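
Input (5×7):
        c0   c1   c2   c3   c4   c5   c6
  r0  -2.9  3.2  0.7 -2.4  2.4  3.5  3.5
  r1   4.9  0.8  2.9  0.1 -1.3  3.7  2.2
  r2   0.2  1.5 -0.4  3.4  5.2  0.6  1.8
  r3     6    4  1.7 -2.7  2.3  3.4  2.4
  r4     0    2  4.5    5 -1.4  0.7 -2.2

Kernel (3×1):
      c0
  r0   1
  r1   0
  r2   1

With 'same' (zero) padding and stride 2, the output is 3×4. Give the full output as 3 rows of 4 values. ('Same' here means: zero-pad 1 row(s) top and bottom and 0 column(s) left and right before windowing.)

4.9 2.9 -1.3 2.2
10.9 4.6 1 4.6
6 1.7 2.3 2.4

Output[0,0]: The receptive field on the zero-padded input at this output position is [0 / -2.9 / 4.9]. Elementwise product with the kernel and sum: 0·1 + 4.9·1.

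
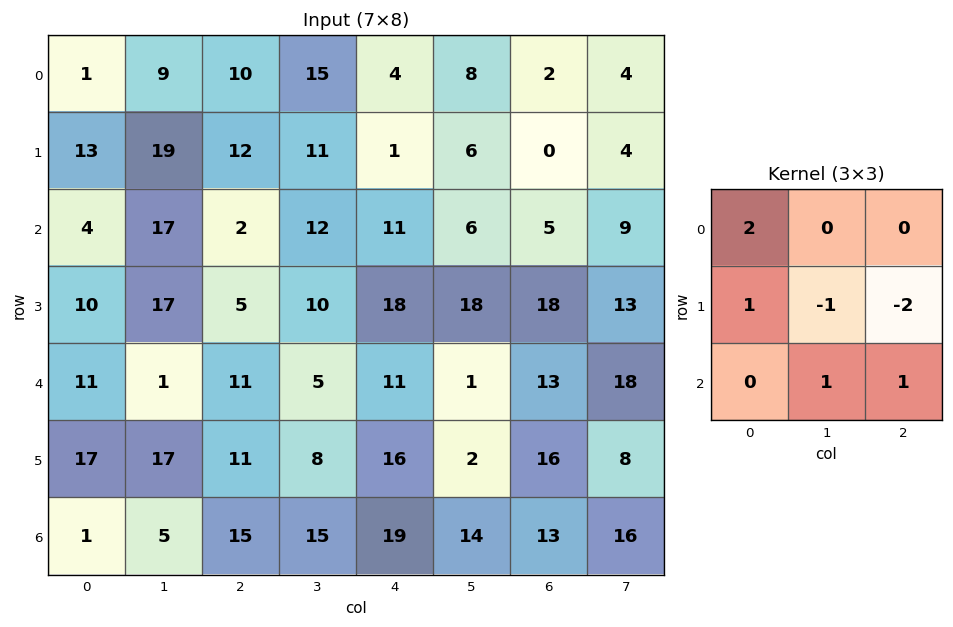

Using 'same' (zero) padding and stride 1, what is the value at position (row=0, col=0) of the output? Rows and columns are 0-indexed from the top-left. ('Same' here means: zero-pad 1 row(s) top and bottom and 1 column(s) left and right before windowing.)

The receptive field on the zero-padded input at this output position is [0 0 0 / 0 1 9 / 0 13 19]. Elementwise product with the kernel and sum: 0·2 + 0·1 + 1·-1 + 9·-2 + 13·1 + 19·1.

13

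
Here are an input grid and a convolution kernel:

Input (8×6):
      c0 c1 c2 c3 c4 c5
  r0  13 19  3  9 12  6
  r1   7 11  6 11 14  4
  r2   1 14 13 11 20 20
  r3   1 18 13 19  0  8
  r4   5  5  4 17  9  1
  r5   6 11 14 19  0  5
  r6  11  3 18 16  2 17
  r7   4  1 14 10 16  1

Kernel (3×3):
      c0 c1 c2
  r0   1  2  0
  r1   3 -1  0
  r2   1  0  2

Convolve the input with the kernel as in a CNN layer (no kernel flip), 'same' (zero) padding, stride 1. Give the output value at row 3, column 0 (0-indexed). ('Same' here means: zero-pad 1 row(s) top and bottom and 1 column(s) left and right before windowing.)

The receptive field on the zero-padded input at this output position is [0 1 14 / 0 1 18 / 0 5 5]. Elementwise product with the kernel and sum: 0·1 + 1·2 + 0·3 + 1·-1 + 0·1 + 5·2.

11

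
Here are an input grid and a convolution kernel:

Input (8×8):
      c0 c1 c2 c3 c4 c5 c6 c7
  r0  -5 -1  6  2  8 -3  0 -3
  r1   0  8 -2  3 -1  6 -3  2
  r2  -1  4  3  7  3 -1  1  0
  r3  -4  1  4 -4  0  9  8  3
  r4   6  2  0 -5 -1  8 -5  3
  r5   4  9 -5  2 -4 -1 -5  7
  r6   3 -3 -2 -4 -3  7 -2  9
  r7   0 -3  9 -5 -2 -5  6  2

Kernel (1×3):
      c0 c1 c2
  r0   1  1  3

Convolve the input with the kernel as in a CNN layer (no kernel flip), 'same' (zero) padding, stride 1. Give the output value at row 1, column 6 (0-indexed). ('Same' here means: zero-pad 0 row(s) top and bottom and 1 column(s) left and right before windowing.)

9

The receptive field on the zero-padded input at this output position is [6 -3 2]. Elementwise product with the kernel and sum: 6·1 + -3·1 + 2·3.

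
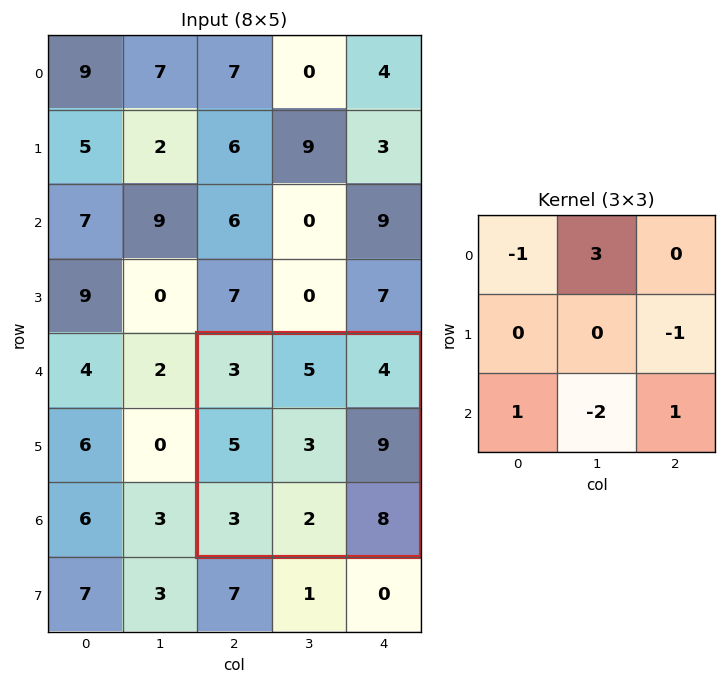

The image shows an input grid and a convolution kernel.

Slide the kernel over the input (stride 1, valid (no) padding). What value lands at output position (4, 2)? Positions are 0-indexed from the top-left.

10

The receptive field on the input at this output position is [3 5 4 / 5 3 9 / 3 2 8]. Elementwise product with the kernel and sum: 3·-1 + 5·3 + 9·-1 + 3·1 + 2·-2 + 8·1.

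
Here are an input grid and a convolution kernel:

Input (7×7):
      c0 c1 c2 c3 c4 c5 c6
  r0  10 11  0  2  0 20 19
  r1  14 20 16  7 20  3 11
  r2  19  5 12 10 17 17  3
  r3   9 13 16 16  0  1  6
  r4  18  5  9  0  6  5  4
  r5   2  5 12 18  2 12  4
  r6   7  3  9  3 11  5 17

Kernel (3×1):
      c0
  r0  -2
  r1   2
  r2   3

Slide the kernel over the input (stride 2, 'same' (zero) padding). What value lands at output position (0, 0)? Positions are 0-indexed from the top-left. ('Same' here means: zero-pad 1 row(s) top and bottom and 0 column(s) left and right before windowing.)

The receptive field on the zero-padded input at this output position is [0 / 10 / 14]. Elementwise product with the kernel and sum: 0·-2 + 10·2 + 14·3.

62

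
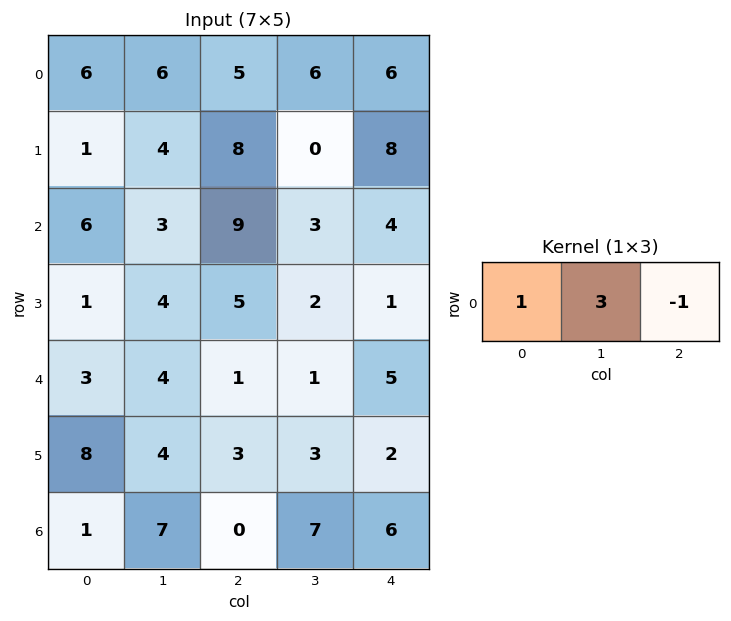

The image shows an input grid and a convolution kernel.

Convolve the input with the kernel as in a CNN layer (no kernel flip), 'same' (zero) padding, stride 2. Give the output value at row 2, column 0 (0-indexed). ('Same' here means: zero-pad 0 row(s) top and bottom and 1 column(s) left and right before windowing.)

The receptive field on the zero-padded input at this output position is [0 3 4]. Elementwise product with the kernel and sum: 0·1 + 3·3 + 4·-1.

5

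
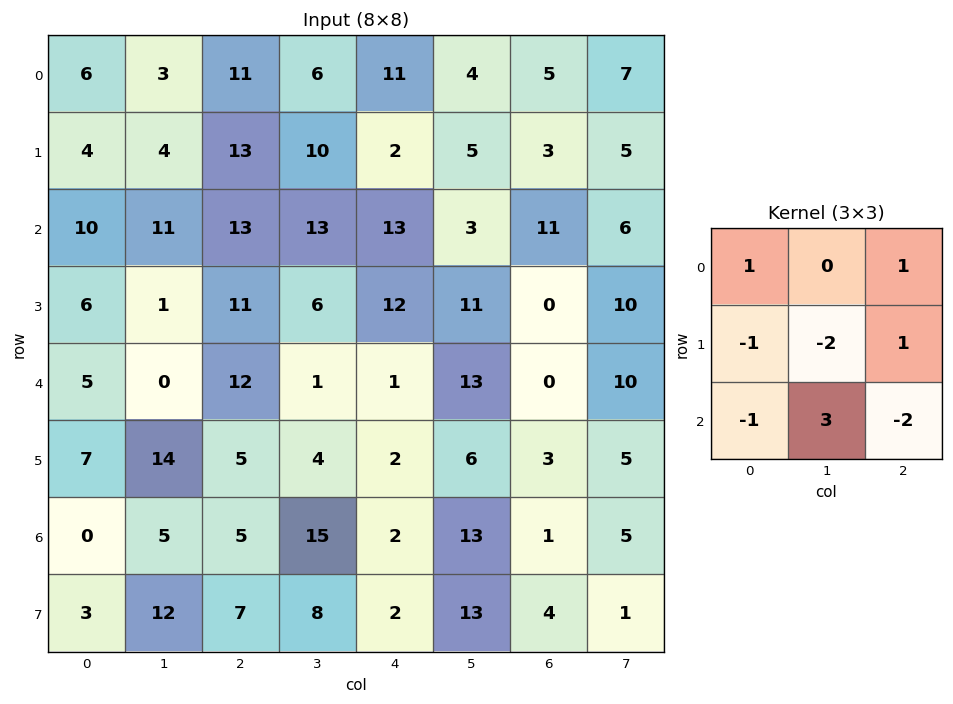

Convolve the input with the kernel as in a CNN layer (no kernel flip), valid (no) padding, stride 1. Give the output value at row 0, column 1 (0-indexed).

-9

The receptive field on the input at this output position is [3 11 6 / 4 13 10 / 11 13 13]. Elementwise product with the kernel and sum: 3·1 + 6·1 + 4·-1 + 13·-2 + 10·1 + 11·-1 + 13·3 + 13·-2.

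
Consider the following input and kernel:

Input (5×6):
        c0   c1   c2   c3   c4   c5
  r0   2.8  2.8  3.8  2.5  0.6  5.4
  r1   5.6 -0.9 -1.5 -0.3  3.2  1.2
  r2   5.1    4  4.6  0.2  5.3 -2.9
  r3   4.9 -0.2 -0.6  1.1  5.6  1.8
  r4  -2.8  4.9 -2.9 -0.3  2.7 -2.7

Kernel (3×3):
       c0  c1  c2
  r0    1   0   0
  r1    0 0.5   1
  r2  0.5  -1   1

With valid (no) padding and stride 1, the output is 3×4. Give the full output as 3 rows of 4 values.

4 -0.65 14.25 -2.8
14.25 3.2 8.1 -3.8
-4.8 9.85 12.3 -0.75

Output[0,0]: The receptive field on the input at this output position is [2.8 2.8 3.8 / 5.6 -0.9 -1.5 / 5.1 4 4.6]. Elementwise product with the kernel and sum: 2.8·1 + -0.9·0.5 + -1.5·1 + 5.1·0.5 + 4·-1 + 4.6·1.
Output[0,1]: The receptive field on the input at this output position is [2.8 3.8 2.5 / -0.9 -1.5 -0.3 / 4 4.6 0.2]. Elementwise product with the kernel and sum: 2.8·1 + -1.5·0.5 + -0.3·1 + 4·0.5 + 4.6·-1 + 0.2·1.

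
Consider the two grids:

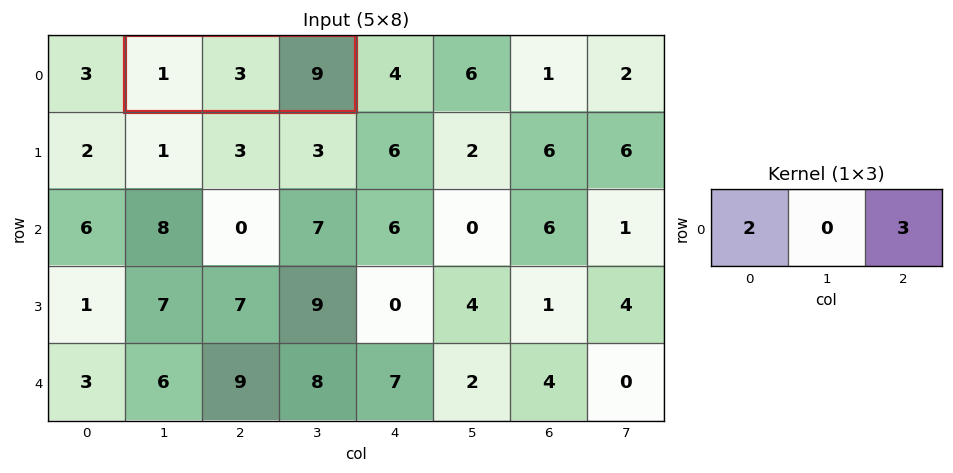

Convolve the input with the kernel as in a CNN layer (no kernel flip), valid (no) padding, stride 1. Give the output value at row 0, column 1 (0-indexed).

29

The receptive field on the input at this output position is [1 3 9]. Elementwise product with the kernel and sum: 1·2 + 9·3.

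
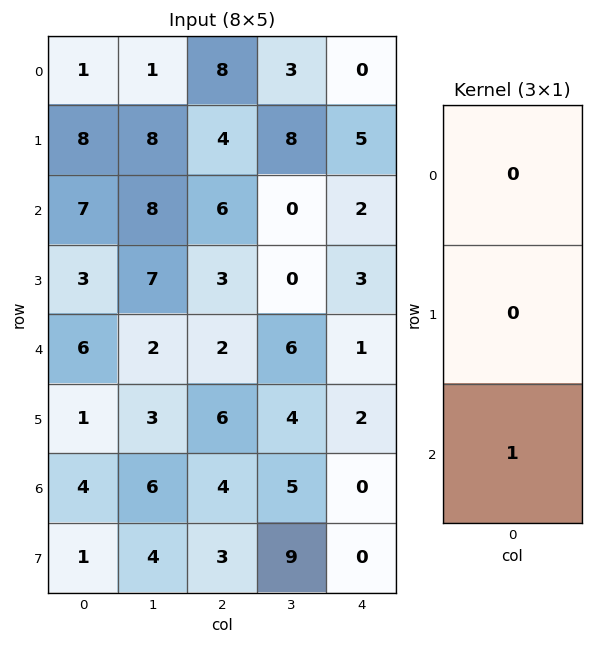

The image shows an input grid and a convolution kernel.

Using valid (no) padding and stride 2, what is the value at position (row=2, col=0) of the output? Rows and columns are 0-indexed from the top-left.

The receptive field on the input at this output position is [6 / 1 / 4]. Elementwise product with the kernel and sum: 4·1.

4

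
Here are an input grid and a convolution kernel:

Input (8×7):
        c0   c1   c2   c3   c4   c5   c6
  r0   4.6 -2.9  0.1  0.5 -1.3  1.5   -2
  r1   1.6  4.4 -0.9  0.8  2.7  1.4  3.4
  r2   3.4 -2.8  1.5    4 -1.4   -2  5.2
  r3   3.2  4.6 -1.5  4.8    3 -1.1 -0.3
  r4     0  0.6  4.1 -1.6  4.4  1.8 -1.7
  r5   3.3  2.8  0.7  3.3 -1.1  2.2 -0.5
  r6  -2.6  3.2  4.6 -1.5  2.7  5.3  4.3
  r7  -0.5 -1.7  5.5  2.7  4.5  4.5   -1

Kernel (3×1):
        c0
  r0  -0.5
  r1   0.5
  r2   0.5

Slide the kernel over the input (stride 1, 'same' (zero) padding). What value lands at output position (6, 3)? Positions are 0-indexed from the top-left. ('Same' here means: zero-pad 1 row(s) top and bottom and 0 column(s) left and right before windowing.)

-1.05

The receptive field on the zero-padded input at this output position is [3.3 / -1.5 / 2.7]. Elementwise product with the kernel and sum: 3.3·-0.5 + -1.5·0.5 + 2.7·0.5.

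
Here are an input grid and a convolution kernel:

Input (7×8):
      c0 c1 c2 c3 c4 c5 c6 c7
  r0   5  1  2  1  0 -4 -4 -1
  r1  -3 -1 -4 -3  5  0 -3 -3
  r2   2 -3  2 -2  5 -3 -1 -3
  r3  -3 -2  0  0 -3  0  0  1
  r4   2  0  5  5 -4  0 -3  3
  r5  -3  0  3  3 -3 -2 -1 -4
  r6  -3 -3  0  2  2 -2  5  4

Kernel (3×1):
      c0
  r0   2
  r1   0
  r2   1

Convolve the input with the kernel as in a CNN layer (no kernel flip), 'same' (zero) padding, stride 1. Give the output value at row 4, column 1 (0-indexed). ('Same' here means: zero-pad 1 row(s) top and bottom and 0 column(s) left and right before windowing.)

-4

The receptive field on the zero-padded input at this output position is [-2 / 0 / 0]. Elementwise product with the kernel and sum: -2·2 + 0·1.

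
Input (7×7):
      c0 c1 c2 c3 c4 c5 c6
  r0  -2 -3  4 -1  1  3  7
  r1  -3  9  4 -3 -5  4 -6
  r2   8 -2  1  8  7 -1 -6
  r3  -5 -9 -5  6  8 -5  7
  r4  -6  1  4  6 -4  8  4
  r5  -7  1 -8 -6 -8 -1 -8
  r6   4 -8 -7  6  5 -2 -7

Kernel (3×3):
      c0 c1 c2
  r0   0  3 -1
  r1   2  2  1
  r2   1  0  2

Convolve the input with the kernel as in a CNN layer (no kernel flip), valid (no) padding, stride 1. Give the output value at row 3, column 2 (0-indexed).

The receptive field on the input at this output position is [-5 6 8 / 4 6 -4 / -8 -6 -8]. Elementwise product with the kernel and sum: 6·3 + 8·-1 + 4·2 + 6·2 + -4·1 + -8·1 + -8·2.

2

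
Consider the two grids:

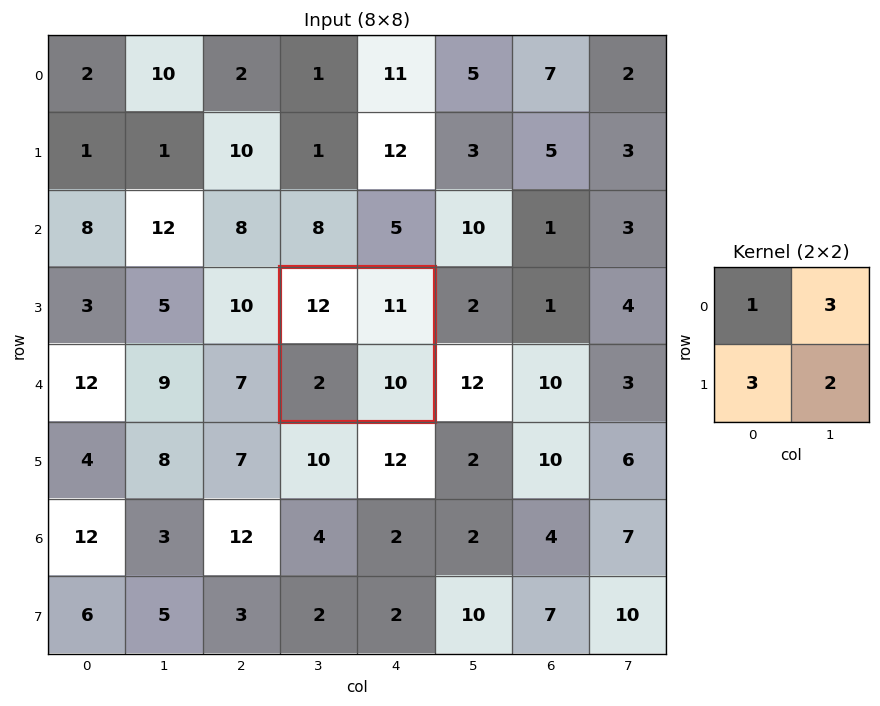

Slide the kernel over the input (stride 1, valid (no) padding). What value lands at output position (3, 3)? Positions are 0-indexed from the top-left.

71

The receptive field on the input at this output position is [12 11 / 2 10]. Elementwise product with the kernel and sum: 12·1 + 11·3 + 2·3 + 10·2.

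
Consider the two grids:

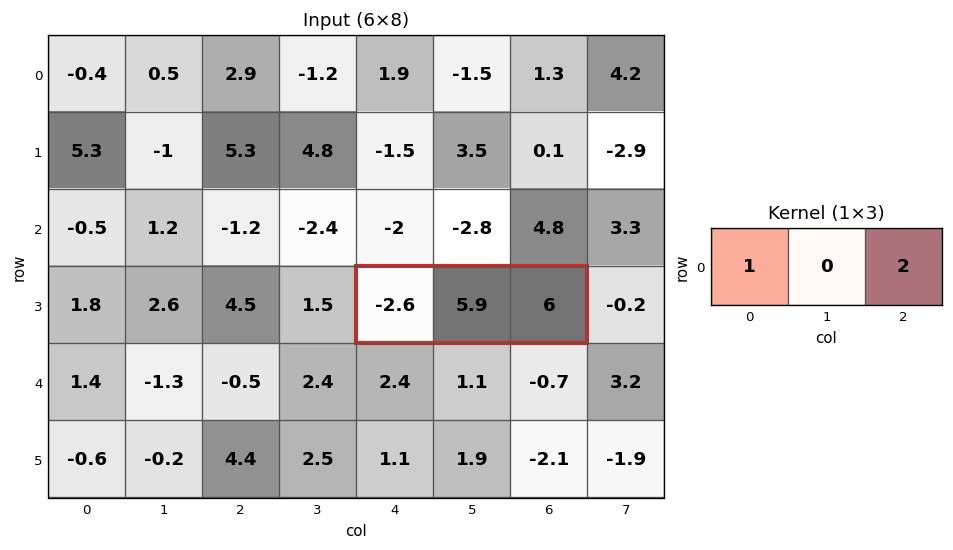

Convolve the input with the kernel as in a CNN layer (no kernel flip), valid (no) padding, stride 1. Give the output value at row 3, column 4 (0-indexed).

The receptive field on the input at this output position is [-2.6 5.9 6]. Elementwise product with the kernel and sum: -2.6·1 + 6·2.

9.4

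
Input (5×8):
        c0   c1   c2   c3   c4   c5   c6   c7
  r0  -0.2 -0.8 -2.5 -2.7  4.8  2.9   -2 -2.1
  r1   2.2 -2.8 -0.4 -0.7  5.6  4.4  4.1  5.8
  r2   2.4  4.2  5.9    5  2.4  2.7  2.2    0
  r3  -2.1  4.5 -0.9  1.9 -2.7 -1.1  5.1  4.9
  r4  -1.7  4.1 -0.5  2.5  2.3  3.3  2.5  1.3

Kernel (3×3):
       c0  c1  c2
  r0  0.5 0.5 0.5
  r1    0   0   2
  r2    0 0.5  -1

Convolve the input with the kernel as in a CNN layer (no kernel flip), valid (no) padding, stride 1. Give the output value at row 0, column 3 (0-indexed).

9.8

The receptive field on the input at this output position is [-2.7 4.8 2.9 / -0.7 5.6 4.4 / 5 2.4 2.7]. Elementwise product with the kernel and sum: -2.7·0.5 + 4.8·0.5 + 2.9·0.5 + 4.4·2 + 2.4·0.5 + 2.7·-1.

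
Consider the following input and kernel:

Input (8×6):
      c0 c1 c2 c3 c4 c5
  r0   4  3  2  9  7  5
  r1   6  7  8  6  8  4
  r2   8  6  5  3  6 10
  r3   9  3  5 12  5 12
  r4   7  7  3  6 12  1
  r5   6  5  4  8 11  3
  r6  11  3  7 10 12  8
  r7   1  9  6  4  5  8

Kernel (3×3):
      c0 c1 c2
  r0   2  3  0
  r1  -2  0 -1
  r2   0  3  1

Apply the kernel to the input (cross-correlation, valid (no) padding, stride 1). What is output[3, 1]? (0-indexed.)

21

The receptive field on the input at this output position is [3 5 12 / 7 3 6 / 5 4 8]. Elementwise product with the kernel and sum: 3·2 + 5·3 + 7·-2 + 6·-1 + 4·3 + 8·1.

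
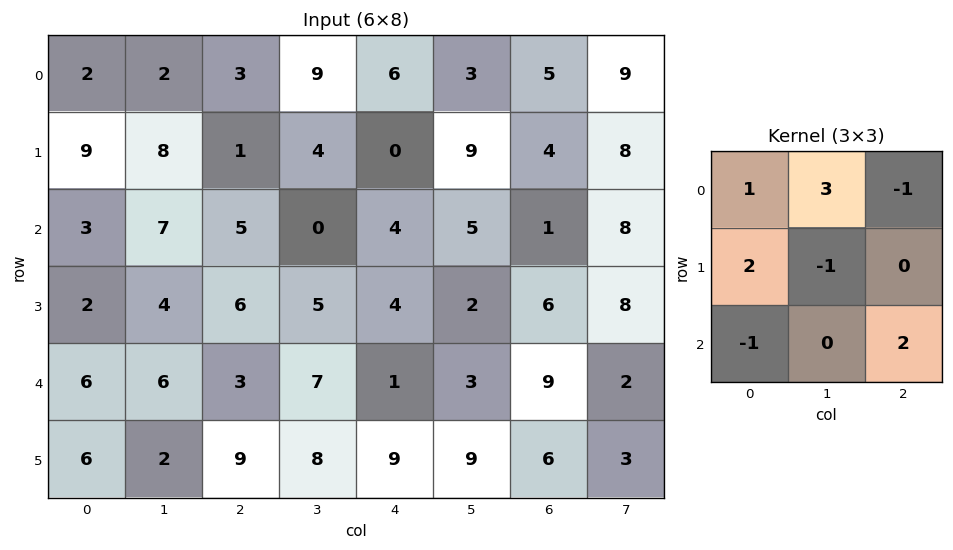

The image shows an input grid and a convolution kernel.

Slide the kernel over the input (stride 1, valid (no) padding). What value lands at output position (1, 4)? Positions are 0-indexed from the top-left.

34

The receptive field on the input at this output position is [0 9 4 / 4 5 1 / 4 2 6]. Elementwise product with the kernel and sum: 0·1 + 9·3 + 4·-1 + 4·2 + 5·-1 + 4·-1 + 6·2.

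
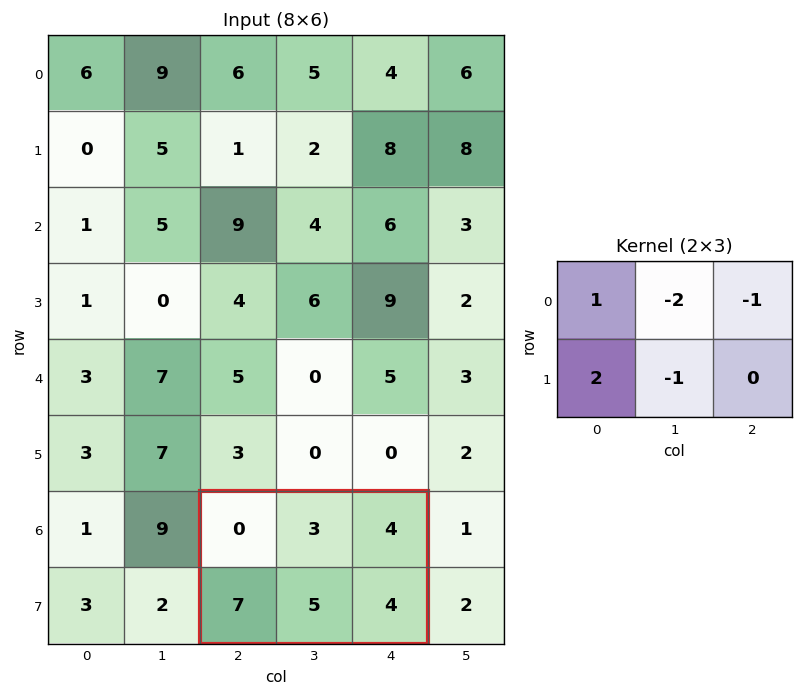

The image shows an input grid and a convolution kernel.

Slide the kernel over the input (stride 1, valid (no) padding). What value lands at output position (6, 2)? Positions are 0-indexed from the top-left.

The receptive field on the input at this output position is [0 3 4 / 7 5 4]. Elementwise product with the kernel and sum: 0·1 + 3·-2 + 4·-1 + 7·2 + 5·-1.

-1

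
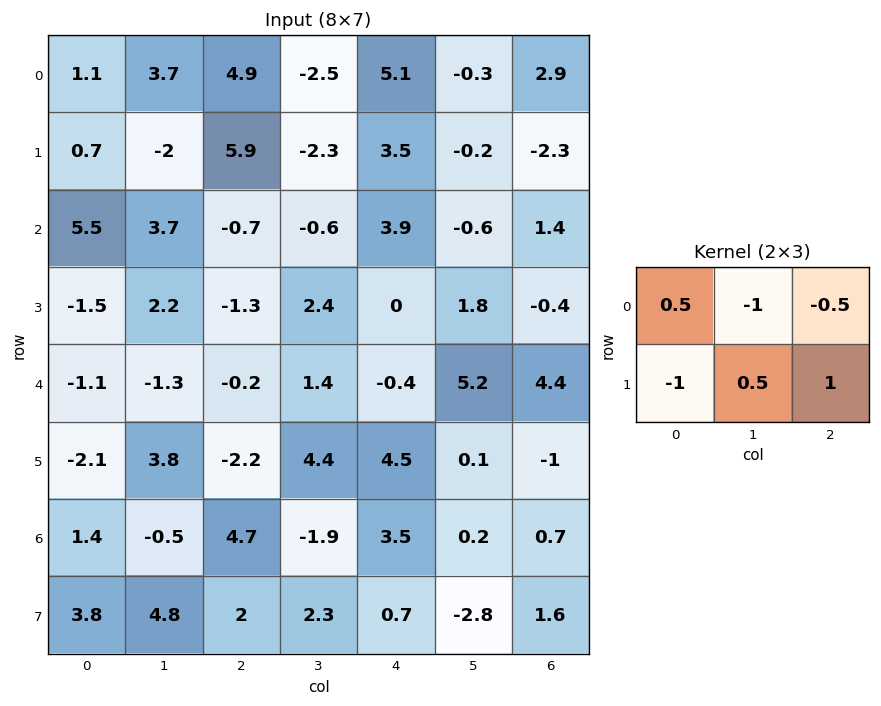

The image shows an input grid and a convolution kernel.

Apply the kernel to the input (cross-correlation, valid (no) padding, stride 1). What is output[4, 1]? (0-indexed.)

The receptive field on the input at this output position is [-1.3 -0.2 1.4 / 3.8 -2.2 4.4]. Elementwise product with the kernel and sum: -1.3·0.5 + -0.2·-1 + 1.4·-0.5 + 3.8·-1 + -2.2·0.5 + 4.4·1.

-1.65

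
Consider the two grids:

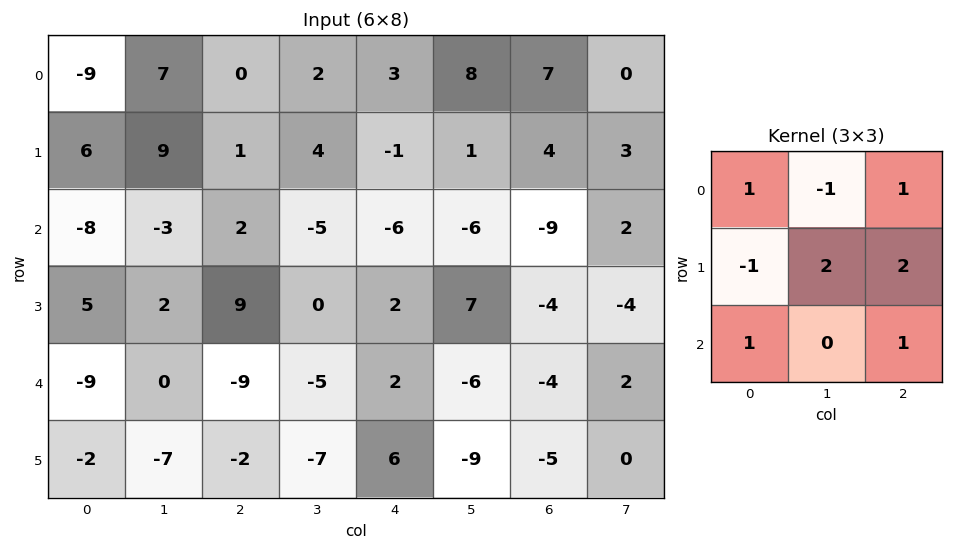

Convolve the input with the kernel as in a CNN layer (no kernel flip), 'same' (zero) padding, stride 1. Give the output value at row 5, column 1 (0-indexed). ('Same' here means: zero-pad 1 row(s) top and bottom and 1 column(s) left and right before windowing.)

The receptive field on the zero-padded input at this output position is [-9 0 -9 / -2 -7 -2 / 0 0 0]. Elementwise product with the kernel and sum: -9·1 + 0·-1 + -9·1 + -2·-1 + -7·2 + -2·2 + 0·1 + 0·1.

-34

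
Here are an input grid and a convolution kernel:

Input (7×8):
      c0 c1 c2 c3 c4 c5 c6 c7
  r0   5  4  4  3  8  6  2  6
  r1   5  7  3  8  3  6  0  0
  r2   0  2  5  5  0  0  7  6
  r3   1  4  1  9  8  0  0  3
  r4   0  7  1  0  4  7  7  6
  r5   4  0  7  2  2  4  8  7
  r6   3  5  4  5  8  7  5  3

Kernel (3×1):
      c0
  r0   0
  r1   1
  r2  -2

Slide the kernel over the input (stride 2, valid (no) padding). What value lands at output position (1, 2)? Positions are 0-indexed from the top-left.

The receptive field on the input at this output position is [0 / 8 / 4]. Elementwise product with the kernel and sum: 8·1 + 4·-2.

0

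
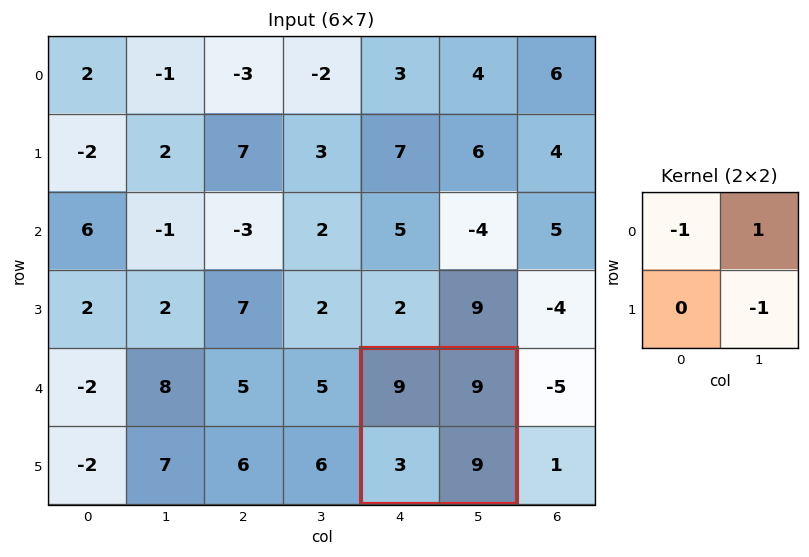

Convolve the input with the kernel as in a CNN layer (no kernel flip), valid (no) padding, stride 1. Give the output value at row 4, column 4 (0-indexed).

The receptive field on the input at this output position is [9 9 / 3 9]. Elementwise product with the kernel and sum: 9·-1 + 9·1 + 9·-1.

-9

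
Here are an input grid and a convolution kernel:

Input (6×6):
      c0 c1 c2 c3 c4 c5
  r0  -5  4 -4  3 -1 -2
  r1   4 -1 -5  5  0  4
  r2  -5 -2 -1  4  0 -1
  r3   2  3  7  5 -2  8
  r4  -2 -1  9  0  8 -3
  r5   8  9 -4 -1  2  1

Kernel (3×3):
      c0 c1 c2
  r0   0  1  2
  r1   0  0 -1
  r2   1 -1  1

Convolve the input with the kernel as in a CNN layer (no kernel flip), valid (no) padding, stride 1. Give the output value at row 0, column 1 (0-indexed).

0

The receptive field on the input at this output position is [4 -4 3 / -1 -5 5 / -2 -1 4]. Elementwise product with the kernel and sum: -4·1 + 3·2 + 5·-1 + -2·1 + -1·-1 + 4·1.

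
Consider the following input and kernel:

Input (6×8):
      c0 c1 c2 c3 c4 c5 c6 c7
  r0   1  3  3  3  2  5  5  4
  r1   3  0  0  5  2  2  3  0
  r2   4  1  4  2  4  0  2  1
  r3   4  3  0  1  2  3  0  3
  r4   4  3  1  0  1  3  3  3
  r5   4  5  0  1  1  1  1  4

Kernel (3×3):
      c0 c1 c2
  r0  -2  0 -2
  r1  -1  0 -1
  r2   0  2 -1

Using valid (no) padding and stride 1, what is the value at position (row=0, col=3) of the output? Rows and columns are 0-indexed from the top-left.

-15

The receptive field on the input at this output position is [3 2 5 / 5 2 2 / 2 4 0]. Elementwise product with the kernel and sum: 3·-2 + 5·-2 + 5·-1 + 2·-1 + 4·2 + 0·-1.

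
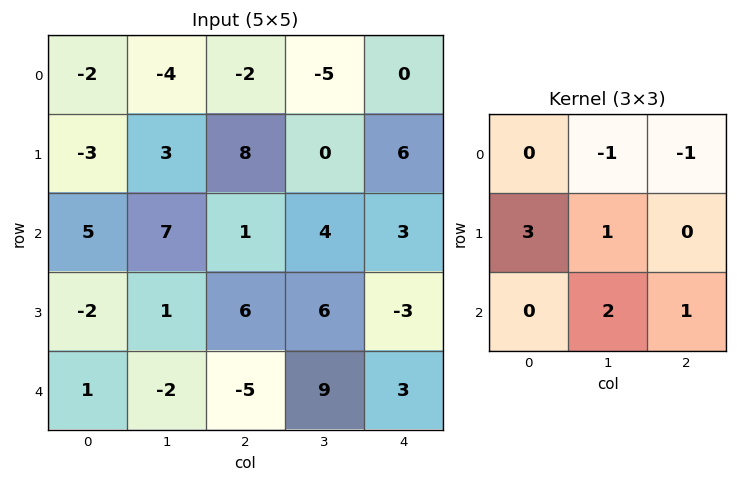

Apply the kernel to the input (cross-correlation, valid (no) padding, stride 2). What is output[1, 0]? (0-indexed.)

The receptive field on the input at this output position is [5 7 1 / -2 1 6 / 1 -2 -5]. Elementwise product with the kernel and sum: 7·-1 + 1·-1 + -2·3 + 1·1 + -2·2 + -5·1.

-22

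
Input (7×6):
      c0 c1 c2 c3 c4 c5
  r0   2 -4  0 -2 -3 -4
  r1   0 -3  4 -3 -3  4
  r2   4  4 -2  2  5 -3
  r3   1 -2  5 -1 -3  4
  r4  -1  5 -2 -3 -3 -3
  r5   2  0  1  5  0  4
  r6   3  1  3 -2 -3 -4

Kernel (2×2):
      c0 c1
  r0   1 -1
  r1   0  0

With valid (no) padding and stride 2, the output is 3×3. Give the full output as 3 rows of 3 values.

Output[0,0]: The receptive field on the input at this output position is [2 -4 / 0 -3]. Elementwise product with the kernel and sum: 2·1 + -4·-1.

6 2 1
0 -4 8
-6 1 0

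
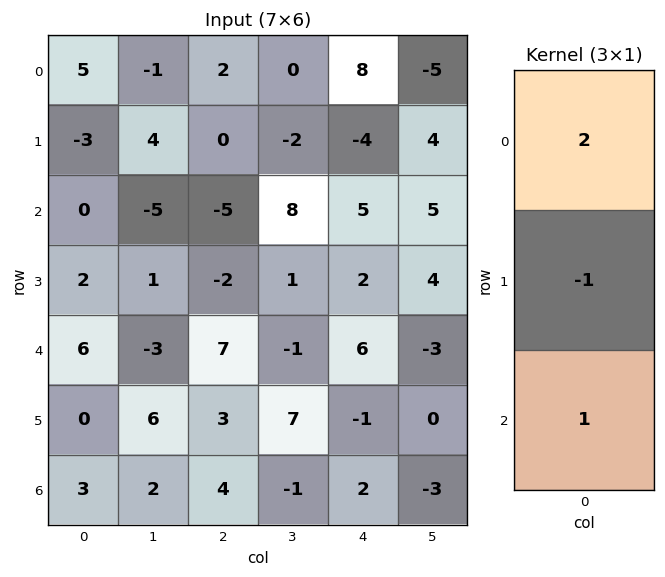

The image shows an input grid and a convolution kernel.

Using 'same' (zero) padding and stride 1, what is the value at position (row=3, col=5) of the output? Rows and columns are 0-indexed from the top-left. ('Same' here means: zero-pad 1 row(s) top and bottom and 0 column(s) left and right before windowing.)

The receptive field on the zero-padded input at this output position is [5 / 4 / -3]. Elementwise product with the kernel and sum: 5·2 + 4·-1 + -3·1.

3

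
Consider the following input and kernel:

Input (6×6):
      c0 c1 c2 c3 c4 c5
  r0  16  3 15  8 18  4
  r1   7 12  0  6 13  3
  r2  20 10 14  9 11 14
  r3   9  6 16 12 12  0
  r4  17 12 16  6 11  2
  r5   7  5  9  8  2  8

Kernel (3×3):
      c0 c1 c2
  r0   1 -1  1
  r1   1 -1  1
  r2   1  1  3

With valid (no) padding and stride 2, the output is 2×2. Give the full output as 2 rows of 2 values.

Output[0,0]: The receptive field on the input at this output position is [16 3 15 / 7 12 0 / 20 10 14]. Elementwise product with the kernel and sum: 16·1 + 3·-1 + 15·1 + 7·1 + 12·-1 + 0·1 + 20·1 + 10·1 + 14·3.
Output[0,1]: The receptive field on the input at this output position is [15 8 18 / 0 6 13 / 14 9 11]. Elementwise product with the kernel and sum: 15·1 + 8·-1 + 18·1 + 0·1 + 6·-1 + 13·1 + 14·1 + 9·1 + 11·3.

95 88
120 87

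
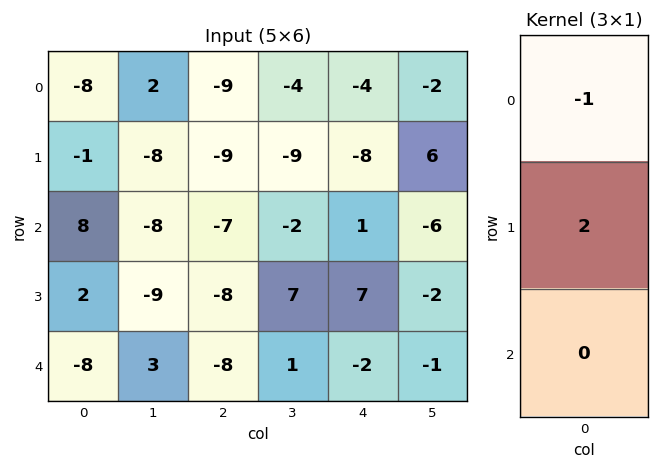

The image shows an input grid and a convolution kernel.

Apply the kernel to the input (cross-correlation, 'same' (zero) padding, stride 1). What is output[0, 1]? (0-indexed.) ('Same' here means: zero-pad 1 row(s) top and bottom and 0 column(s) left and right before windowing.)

4

The receptive field on the zero-padded input at this output position is [0 / 2 / -8]. Elementwise product with the kernel and sum: 0·-1 + 2·2.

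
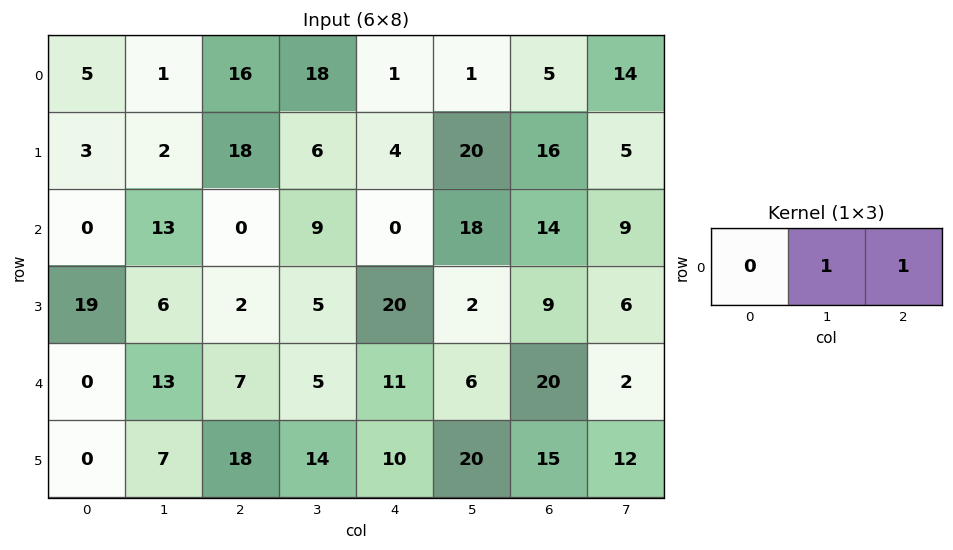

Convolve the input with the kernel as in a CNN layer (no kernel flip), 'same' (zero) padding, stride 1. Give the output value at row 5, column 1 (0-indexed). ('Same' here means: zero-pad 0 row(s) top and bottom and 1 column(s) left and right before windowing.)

25

The receptive field on the zero-padded input at this output position is [0 7 18]. Elementwise product with the kernel and sum: 7·1 + 18·1.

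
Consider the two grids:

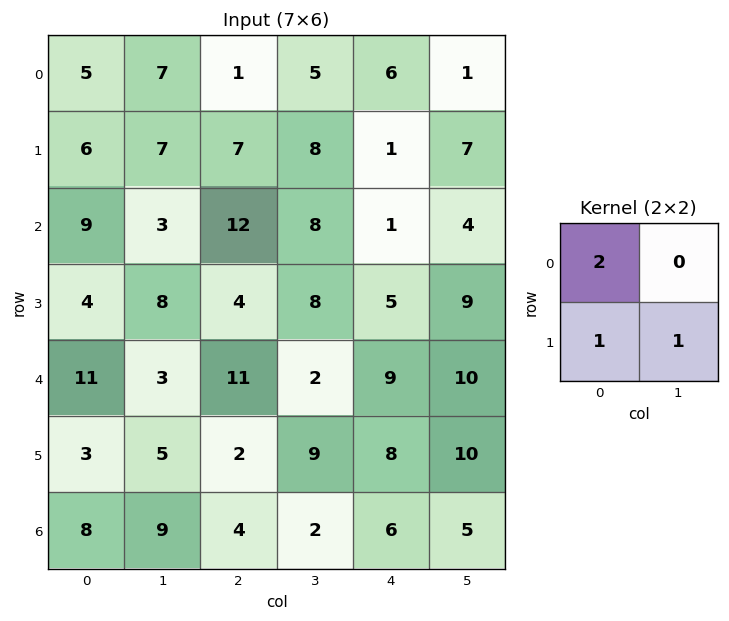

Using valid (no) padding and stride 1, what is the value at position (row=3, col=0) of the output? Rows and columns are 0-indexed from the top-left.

The receptive field on the input at this output position is [4 8 / 11 3]. Elementwise product with the kernel and sum: 4·2 + 11·1 + 3·1.

22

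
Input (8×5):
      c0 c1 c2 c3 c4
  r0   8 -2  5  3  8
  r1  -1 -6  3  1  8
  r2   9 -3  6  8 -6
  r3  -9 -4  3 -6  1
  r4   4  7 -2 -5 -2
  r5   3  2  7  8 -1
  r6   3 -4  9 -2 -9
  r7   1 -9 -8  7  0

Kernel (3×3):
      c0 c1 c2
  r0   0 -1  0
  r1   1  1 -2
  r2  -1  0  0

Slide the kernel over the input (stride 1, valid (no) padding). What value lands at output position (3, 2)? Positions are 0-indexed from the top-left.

-4

The receptive field on the input at this output position is [3 -6 1 / -2 -5 -2 / 7 8 -1]. Elementwise product with the kernel and sum: -6·-1 + -2·1 + -5·1 + -2·-2 + 7·-1.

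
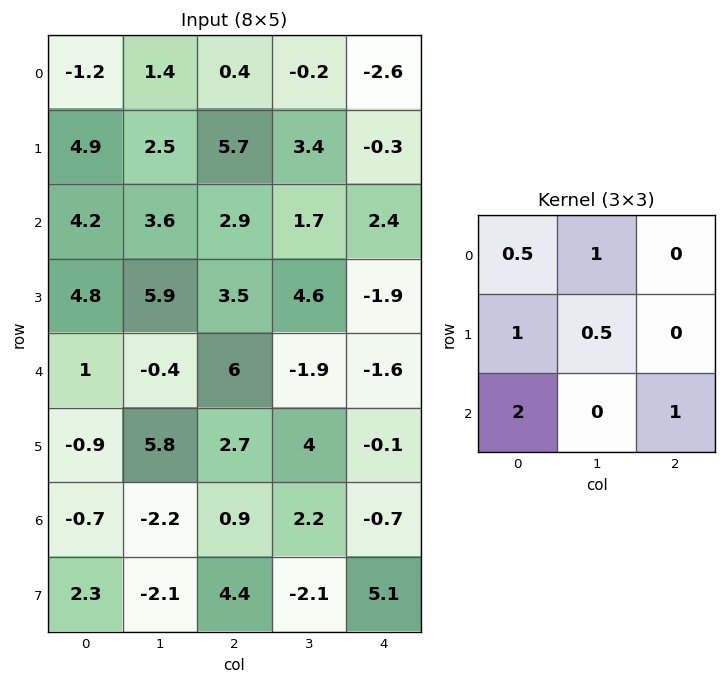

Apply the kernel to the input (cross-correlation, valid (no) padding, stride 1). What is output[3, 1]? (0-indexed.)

The receptive field on the input at this output position is [5.9 3.5 4.6 / -0.4 6 -1.9 / 5.8 2.7 4]. Elementwise product with the kernel and sum: 5.9·0.5 + 3.5·1 + -0.4·1 + 6·0.5 + 5.8·2 + 4·1.

24.65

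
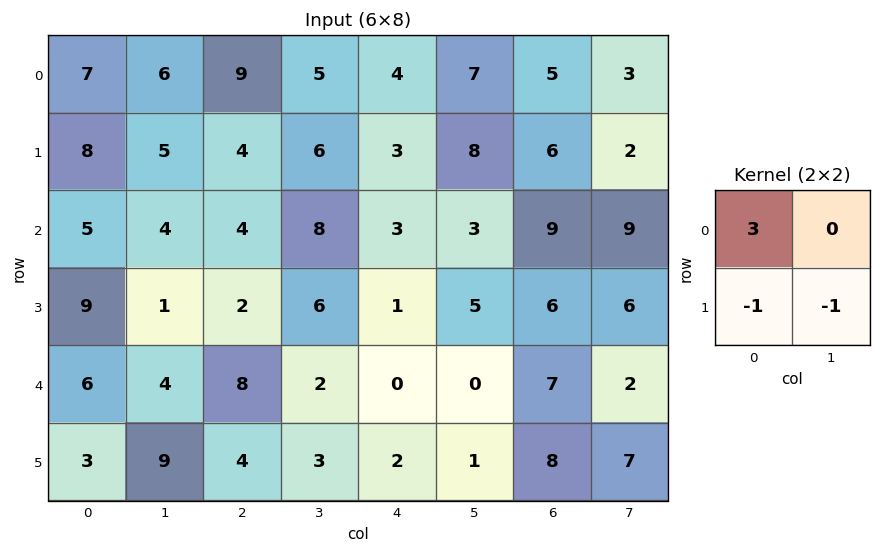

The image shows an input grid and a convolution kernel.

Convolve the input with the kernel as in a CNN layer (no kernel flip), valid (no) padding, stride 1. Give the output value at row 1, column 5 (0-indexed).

12

The receptive field on the input at this output position is [8 6 / 3 9]. Elementwise product with the kernel and sum: 8·3 + 3·-1 + 9·-1.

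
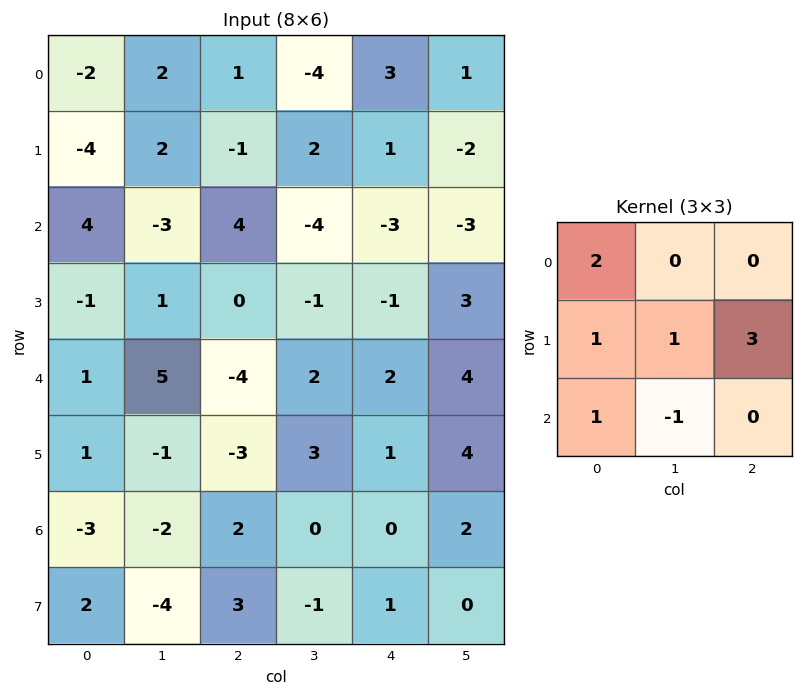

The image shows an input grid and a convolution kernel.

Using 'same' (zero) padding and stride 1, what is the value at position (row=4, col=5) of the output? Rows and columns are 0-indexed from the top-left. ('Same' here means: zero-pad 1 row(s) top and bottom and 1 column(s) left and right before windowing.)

The receptive field on the zero-padded input at this output position is [-1 3 0 / 2 4 0 / 1 4 0]. Elementwise product with the kernel and sum: -1·2 + 2·1 + 4·1 + 0·3 + 1·1 + 4·-1.

1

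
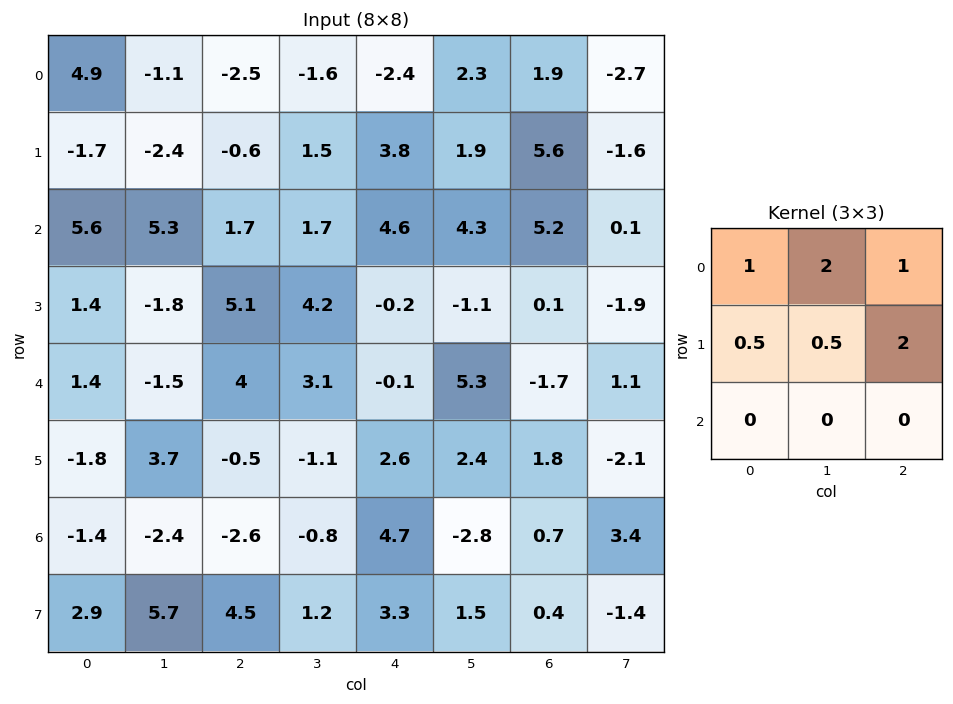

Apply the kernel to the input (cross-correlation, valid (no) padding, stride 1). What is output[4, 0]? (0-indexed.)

The receptive field on the input at this output position is [1.4 -1.5 4 / -1.8 3.7 -0.5 / -1.4 -2.4 -2.6]. Elementwise product with the kernel and sum: 1.4·1 + -1.5·2 + 4·1 + -1.8·0.5 + 3.7·0.5 + -0.5·2.

2.35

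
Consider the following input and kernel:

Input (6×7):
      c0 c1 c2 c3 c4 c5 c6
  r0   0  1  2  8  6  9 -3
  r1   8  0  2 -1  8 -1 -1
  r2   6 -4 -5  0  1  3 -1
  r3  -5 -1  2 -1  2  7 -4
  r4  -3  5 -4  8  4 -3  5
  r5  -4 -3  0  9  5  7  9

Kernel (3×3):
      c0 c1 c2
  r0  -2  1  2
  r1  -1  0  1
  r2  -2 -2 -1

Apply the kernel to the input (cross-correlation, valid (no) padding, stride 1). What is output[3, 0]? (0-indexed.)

26

The receptive field on the input at this output position is [-5 -1 2 / -3 5 -4 / -4 -3 0]. Elementwise product with the kernel and sum: -5·-2 + -1·1 + 2·2 + -3·-1 + -4·1 + -4·-2 + -3·-2 + 0·-1.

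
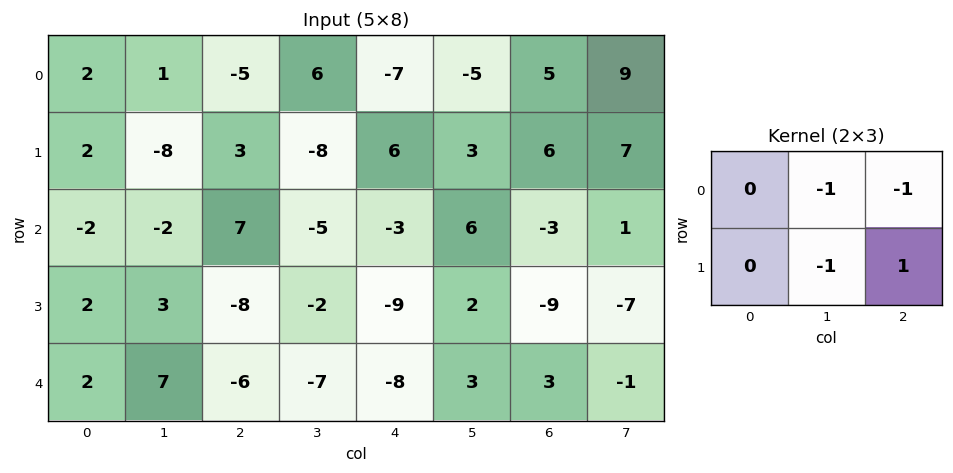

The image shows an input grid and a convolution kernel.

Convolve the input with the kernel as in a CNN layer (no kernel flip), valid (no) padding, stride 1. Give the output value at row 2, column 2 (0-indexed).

The receptive field on the input at this output position is [7 -5 -3 / -8 -2 -9]. Elementwise product with the kernel and sum: -5·-1 + -3·-1 + -2·-1 + -9·1.

1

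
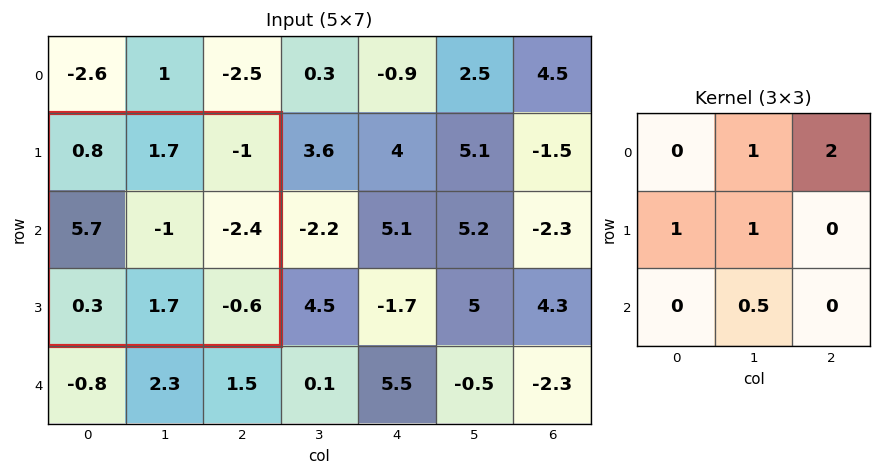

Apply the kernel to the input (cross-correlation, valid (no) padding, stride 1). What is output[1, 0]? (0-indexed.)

The receptive field on the input at this output position is [0.8 1.7 -1 / 5.7 -1 -2.4 / 0.3 1.7 -0.6]. Elementwise product with the kernel and sum: 1.7·1 + -1·2 + 5.7·1 + -1·1 + 1.7·0.5.

5.25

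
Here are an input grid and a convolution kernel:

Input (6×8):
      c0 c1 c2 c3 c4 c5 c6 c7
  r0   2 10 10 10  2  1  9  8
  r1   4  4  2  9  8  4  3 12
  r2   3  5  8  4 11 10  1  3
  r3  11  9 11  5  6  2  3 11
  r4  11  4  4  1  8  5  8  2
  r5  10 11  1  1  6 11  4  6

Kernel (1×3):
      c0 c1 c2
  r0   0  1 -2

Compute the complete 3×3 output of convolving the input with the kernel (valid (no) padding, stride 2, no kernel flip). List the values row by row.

-10 6 -17
-11 -18 8
-4 -15 -11

Output[0,0]: The receptive field on the input at this output position is [2 10 10]. Elementwise product with the kernel and sum: 10·1 + 10·-2.
Output[0,1]: The receptive field on the input at this output position is [10 10 2]. Elementwise product with the kernel and sum: 10·1 + 2·-2.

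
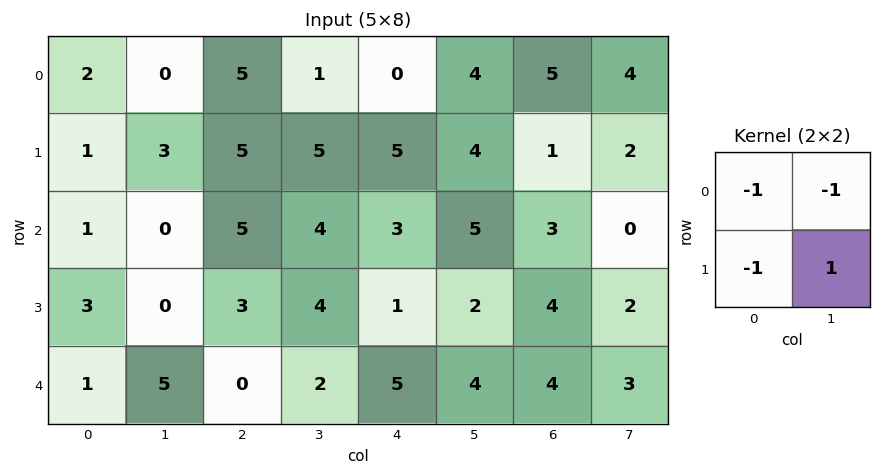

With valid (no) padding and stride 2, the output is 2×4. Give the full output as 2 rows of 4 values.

Output[0,0]: The receptive field on the input at this output position is [2 0 / 1 3]. Elementwise product with the kernel and sum: 2·-1 + 0·-1 + 1·-1 + 3·1.
Output[0,1]: The receptive field on the input at this output position is [5 1 / 5 5]. Elementwise product with the kernel and sum: 5·-1 + 1·-1 + 5·-1 + 5·1.

0 -6 -5 -8
-4 -8 -7 -5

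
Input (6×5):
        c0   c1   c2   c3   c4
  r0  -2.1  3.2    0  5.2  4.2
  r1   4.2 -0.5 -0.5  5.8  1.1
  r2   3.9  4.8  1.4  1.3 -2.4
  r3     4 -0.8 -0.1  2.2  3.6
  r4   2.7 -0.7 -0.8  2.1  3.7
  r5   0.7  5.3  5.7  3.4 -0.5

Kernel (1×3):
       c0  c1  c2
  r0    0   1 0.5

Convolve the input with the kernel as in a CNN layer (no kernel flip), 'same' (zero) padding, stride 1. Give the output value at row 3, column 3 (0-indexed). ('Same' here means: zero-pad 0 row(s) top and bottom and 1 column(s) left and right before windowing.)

The receptive field on the zero-padded input at this output position is [-0.1 2.2 3.6]. Elementwise product with the kernel and sum: 2.2·1 + 3.6·0.5.

4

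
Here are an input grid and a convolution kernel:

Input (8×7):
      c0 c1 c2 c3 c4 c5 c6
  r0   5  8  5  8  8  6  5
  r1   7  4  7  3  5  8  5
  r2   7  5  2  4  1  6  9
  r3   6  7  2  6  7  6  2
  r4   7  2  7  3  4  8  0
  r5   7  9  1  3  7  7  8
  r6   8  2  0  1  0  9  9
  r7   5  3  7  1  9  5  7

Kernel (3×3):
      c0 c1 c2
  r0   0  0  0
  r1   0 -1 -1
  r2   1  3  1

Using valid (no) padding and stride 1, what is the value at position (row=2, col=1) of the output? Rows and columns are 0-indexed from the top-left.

The receptive field on the input at this output position is [5 2 4 / 7 2 6 / 2 7 3]. Elementwise product with the kernel and sum: 2·-1 + 6·-1 + 2·1 + 7·3 + 3·1.

18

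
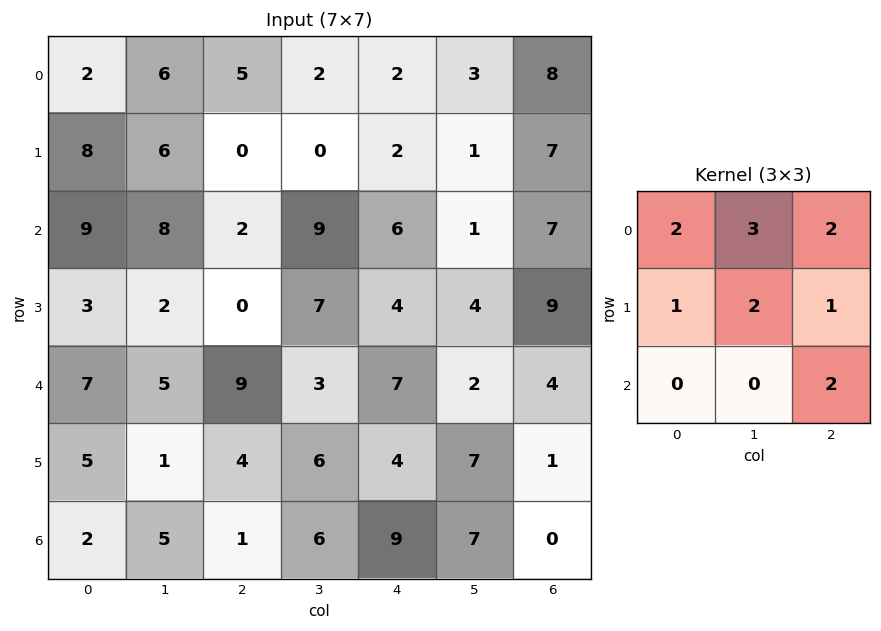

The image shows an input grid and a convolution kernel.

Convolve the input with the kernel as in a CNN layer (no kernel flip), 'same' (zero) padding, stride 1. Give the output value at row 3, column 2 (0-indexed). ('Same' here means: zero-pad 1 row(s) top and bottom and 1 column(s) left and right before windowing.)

55

The receptive field on the zero-padded input at this output position is [8 2 9 / 2 0 7 / 5 9 3]. Elementwise product with the kernel and sum: 8·2 + 2·3 + 9·2 + 2·1 + 0·2 + 7·1 + 3·2.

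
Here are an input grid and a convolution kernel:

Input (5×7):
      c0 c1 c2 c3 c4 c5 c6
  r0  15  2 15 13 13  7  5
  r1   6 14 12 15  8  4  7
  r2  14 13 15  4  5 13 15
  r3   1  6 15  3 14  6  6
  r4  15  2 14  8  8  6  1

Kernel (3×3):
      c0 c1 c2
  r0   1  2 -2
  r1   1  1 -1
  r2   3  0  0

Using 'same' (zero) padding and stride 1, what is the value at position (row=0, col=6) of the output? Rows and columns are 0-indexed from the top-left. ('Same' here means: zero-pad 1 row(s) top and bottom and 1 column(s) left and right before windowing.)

The receptive field on the zero-padded input at this output position is [0 0 0 / 7 5 0 / 4 7 0]. Elementwise product with the kernel and sum: 0·1 + 0·2 + 0·-2 + 7·1 + 5·1 + 0·-1 + 4·3.

24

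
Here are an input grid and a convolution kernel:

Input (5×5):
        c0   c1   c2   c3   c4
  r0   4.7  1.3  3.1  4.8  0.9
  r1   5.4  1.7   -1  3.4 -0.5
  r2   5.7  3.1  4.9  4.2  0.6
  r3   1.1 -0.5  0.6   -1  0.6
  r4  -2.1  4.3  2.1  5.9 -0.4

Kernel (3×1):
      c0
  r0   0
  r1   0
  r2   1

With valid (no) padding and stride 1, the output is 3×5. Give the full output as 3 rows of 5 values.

5.7 3.1 4.9 4.2 0.6
1.1 -0.5 0.6 -1 0.6
-2.1 4.3 2.1 5.9 -0.4

Output[0,0]: The receptive field on the input at this output position is [4.7 / 5.4 / 5.7]. Elementwise product with the kernel and sum: 5.7·1.
Output[0,1]: The receptive field on the input at this output position is [1.3 / 1.7 / 3.1]. Elementwise product with the kernel and sum: 3.1·1.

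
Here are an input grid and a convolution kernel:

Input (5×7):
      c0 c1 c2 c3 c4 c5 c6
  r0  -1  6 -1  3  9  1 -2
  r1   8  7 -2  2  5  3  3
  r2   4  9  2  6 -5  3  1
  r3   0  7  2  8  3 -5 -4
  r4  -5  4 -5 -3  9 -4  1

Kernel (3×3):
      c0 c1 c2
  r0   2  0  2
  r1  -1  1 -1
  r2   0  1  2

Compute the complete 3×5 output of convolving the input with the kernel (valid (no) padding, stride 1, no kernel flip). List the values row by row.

Output[0,0]: The receptive field on the input at this output position is [-1 6 -1 / 8 7 -2 / 4 9 2]. Elementwise product with the kernel and sum: -1·2 + -1·2 + 8·-1 + 7·1 + -2·-1 + 9·1 + 2·2.

10 21 11 9 14
26 23 29 -11 10
11 6 12 19 -14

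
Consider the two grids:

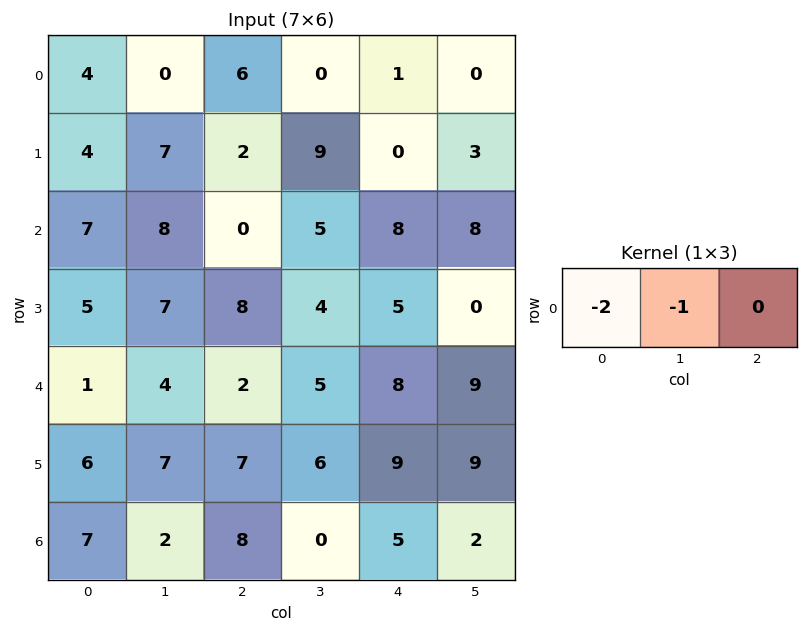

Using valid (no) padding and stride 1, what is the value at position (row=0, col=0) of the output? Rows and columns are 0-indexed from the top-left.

The receptive field on the input at this output position is [4 0 6]. Elementwise product with the kernel and sum: 4·-2 + 0·-1.

-8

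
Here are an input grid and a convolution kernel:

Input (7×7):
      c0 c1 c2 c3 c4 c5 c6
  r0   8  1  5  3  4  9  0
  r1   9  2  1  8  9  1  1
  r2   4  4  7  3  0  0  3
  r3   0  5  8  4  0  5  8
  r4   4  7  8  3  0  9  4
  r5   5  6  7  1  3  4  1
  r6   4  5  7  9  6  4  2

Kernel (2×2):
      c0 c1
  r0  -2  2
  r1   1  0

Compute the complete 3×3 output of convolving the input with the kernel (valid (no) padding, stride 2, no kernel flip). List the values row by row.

Output[0,0]: The receptive field on the input at this output position is [8 1 / 9 2]. Elementwise product with the kernel and sum: 8·-2 + 1·2 + 9·1.
Output[0,1]: The receptive field on the input at this output position is [5 3 / 1 8]. Elementwise product with the kernel and sum: 5·-2 + 3·2 + 1·1.

-5 -3 19
0 0 0
11 -3 21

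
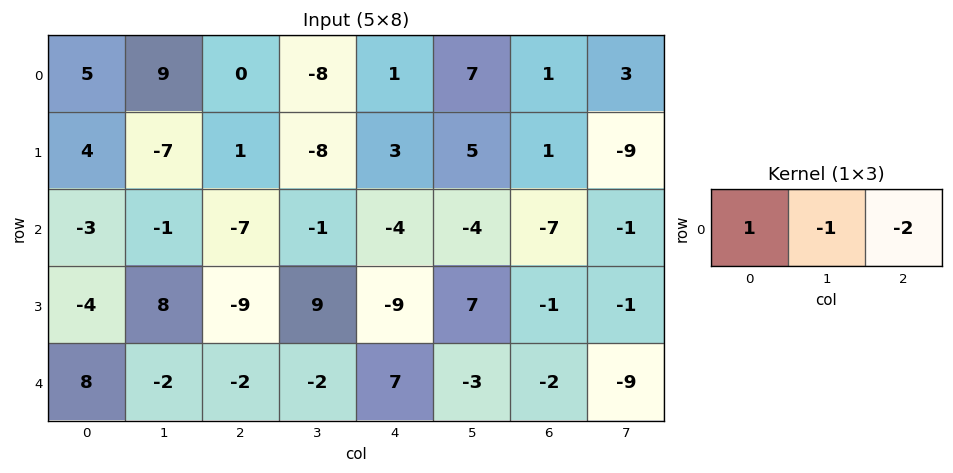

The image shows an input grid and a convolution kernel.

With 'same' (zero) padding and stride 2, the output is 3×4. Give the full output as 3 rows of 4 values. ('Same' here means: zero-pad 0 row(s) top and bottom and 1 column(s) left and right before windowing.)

-23 25 -23 0
5 8 11 5
-4 4 -3 17

Output[0,0]: The receptive field on the zero-padded input at this output position is [0 5 9]. Elementwise product with the kernel and sum: 0·1 + 5·-1 + 9·-2.
Output[0,1]: The receptive field on the zero-padded input at this output position is [9 0 -8]. Elementwise product with the kernel and sum: 9·1 + 0·-1 + -8·-2.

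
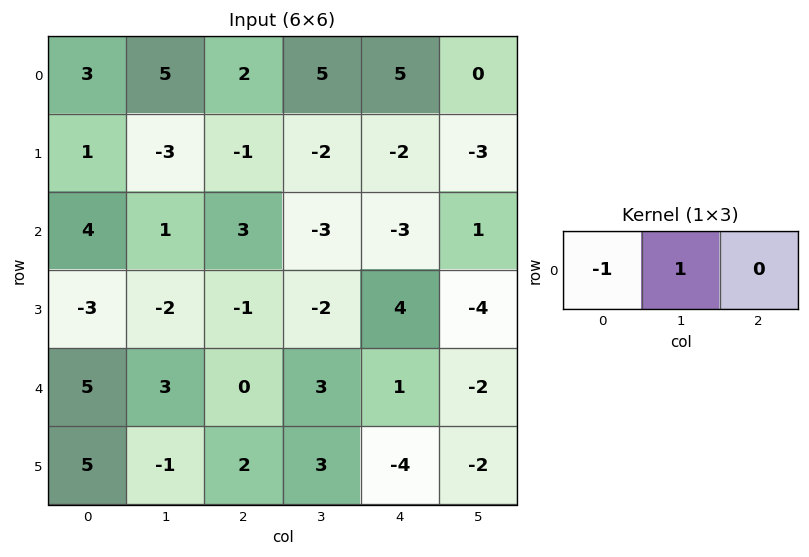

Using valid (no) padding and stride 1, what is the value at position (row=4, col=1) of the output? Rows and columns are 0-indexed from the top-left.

-3

The receptive field on the input at this output position is [3 0 3]. Elementwise product with the kernel and sum: 3·-1 + 0·1.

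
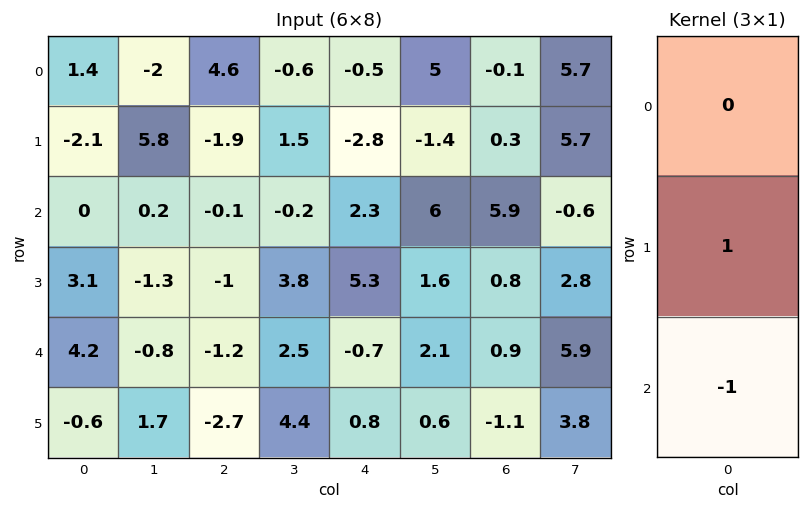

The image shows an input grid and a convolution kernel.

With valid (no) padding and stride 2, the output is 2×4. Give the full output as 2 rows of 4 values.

Output[0,0]: The receptive field on the input at this output position is [1.4 / -2.1 / 0]. Elementwise product with the kernel and sum: -2.1·1 + 0·-1.

-2.1 -1.8 -5.1 -5.6
-1.1 0.2 6 -0.1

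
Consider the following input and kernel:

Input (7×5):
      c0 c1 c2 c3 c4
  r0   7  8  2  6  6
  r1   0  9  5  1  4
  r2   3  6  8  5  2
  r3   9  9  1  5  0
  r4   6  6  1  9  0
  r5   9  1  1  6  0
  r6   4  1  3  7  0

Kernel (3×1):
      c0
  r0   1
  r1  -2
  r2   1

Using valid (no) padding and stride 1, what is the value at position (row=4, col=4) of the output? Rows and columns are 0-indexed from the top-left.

0

The receptive field on the input at this output position is [0 / 0 / 0]. Elementwise product with the kernel and sum: 0·1 + 0·-2 + 0·1.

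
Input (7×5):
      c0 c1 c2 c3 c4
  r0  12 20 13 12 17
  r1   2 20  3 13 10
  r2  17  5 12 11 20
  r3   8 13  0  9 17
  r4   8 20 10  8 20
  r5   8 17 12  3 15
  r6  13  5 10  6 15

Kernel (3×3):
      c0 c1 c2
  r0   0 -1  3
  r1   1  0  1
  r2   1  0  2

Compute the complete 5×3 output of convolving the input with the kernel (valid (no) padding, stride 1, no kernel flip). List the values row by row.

Output[0,0]: The receptive field on the input at this output position is [12 20 13 / 2 20 3 / 17 5 12]. Elementwise product with the kernel and sum: 20·-1 + 13·3 + 2·1 + 3·1 + 17·1 + 12·2.

65 83 104
26 83 83
67 79 116
37 78 114
63 51 119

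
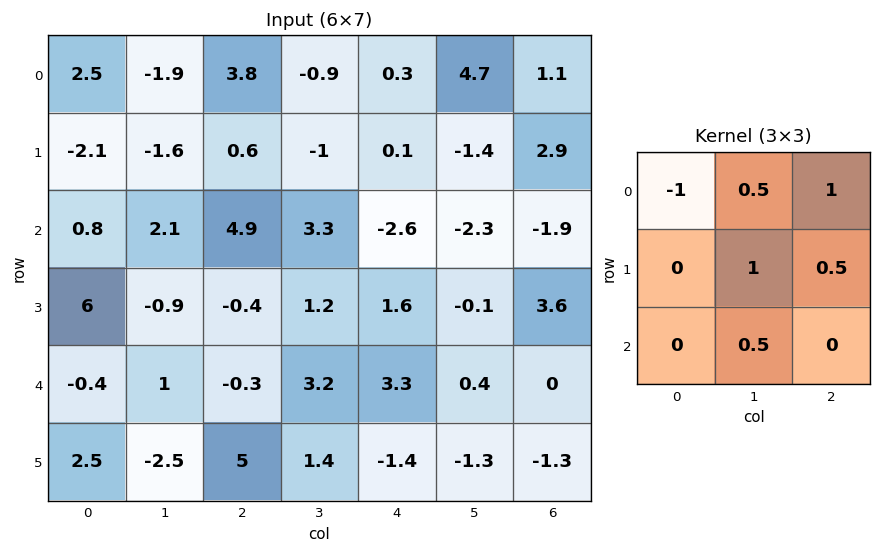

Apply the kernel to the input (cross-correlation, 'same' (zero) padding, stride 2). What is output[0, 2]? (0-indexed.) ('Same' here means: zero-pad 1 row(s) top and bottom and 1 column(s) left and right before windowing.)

The receptive field on the zero-padded input at this output position is [0 0 0 / -0.9 0.3 4.7 / -1 0.1 -1.4]. Elementwise product with the kernel and sum: 0·-1 + 0·0.5 + 0·1 + 0.3·1 + 4.7·0.5 + 0.1·0.5.

2.7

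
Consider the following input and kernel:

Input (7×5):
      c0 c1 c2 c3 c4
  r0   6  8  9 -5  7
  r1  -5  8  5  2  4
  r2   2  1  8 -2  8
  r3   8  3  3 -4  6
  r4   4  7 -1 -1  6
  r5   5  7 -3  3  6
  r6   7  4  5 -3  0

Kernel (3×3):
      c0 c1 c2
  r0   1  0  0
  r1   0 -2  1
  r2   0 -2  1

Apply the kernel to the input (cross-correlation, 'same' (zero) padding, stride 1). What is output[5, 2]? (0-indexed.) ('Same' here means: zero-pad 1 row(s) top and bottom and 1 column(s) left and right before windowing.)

The receptive field on the zero-padded input at this output position is [7 -1 -1 / 7 -3 3 / 4 5 -3]. Elementwise product with the kernel and sum: 7·1 + -3·-2 + 3·1 + 5·-2 + -3·1.

3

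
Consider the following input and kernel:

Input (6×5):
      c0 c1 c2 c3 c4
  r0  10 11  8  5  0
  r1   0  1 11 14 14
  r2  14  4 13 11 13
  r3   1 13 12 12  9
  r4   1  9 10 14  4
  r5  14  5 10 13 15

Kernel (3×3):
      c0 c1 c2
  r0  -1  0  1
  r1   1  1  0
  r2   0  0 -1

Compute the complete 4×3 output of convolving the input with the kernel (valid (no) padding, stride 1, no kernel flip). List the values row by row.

Output[0,0]: The receptive field on the input at this output position is [10 11 8 / 0 1 11 / 14 4 13]. Elementwise product with the kernel and sum: 10·-1 + 8·1 + 0·1 + 1·1 + 13·-1.

-14 -5 4
17 18 18
3 18 20
11 5 6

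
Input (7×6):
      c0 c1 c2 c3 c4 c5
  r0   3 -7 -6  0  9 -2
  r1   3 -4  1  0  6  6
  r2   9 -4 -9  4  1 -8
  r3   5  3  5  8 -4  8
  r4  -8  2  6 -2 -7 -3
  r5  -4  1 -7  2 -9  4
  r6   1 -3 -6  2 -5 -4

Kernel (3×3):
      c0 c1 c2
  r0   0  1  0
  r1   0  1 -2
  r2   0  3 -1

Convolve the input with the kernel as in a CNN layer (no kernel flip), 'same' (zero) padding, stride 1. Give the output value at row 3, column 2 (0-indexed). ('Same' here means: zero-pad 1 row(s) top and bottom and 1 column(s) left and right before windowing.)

0

The receptive field on the zero-padded input at this output position is [-4 -9 4 / 3 5 8 / 2 6 -2]. Elementwise product with the kernel and sum: -9·1 + 5·1 + 8·-2 + 6·3 + -2·-1.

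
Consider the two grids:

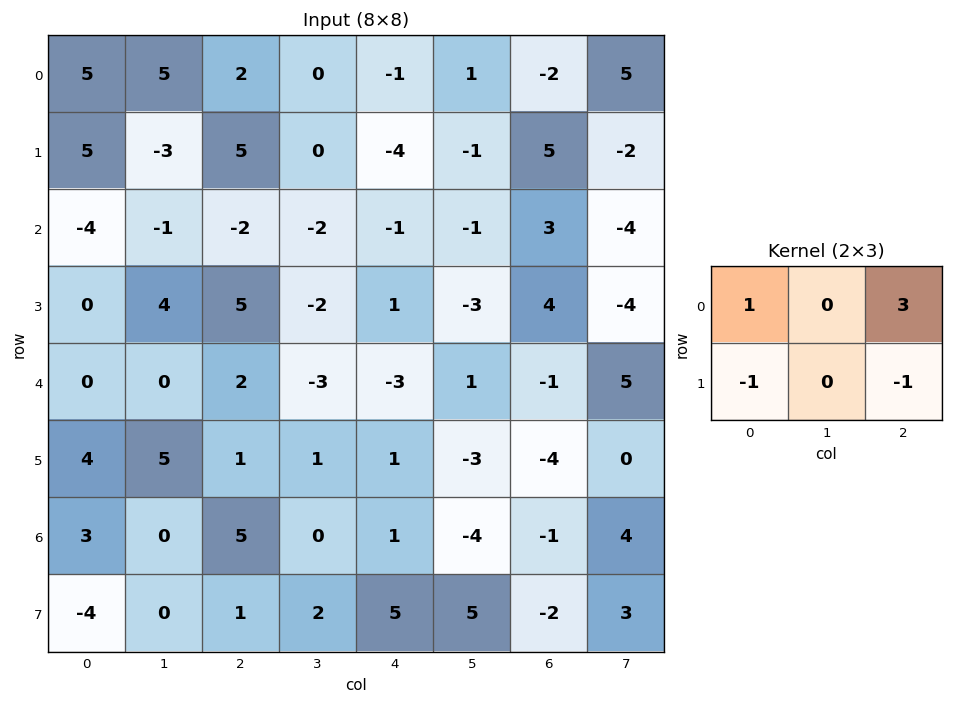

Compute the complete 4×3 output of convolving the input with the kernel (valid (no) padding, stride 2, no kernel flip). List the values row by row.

Output[0,0]: The receptive field on the input at this output position is [5 5 2 / 5 -3 5]. Elementwise product with the kernel and sum: 5·1 + 2·3 + 5·-1 + 5·-1.

1 -2 -8
-15 -11 3
1 -9 -3
21 2 -5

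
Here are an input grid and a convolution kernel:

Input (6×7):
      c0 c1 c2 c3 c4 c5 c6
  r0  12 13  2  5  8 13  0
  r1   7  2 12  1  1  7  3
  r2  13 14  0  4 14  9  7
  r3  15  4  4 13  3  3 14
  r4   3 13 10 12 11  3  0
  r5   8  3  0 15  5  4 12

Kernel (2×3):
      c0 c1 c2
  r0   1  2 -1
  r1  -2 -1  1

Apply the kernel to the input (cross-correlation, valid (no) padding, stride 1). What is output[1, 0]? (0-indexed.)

The receptive field on the input at this output position is [7 2 12 / 13 14 0]. Elementwise product with the kernel and sum: 7·1 + 2·2 + 12·-1 + 13·-2 + 14·-1 + 0·1.

-41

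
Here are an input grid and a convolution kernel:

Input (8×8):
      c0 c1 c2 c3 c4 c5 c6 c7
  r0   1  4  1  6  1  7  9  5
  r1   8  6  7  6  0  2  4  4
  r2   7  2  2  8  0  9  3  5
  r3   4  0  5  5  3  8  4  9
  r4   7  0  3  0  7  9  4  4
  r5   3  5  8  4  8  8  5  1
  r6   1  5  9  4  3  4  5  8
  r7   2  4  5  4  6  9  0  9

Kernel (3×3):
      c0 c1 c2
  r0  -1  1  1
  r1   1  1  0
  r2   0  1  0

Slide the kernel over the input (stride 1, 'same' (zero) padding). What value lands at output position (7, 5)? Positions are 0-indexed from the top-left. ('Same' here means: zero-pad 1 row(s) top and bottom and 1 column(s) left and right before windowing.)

The receptive field on the zero-padded input at this output position is [3 4 5 / 6 9 0 / 0 0 0]. Elementwise product with the kernel and sum: 3·-1 + 4·1 + 5·1 + 6·1 + 9·1 + 0·1.

21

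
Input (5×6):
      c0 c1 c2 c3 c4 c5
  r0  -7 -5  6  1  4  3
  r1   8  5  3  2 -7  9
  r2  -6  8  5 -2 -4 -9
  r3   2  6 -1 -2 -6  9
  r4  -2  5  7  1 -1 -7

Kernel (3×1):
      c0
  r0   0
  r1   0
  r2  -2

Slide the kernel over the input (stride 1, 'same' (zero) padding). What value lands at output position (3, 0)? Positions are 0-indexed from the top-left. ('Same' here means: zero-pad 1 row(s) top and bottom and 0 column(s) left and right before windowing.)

The receptive field on the zero-padded input at this output position is [-6 / 2 / -2]. Elementwise product with the kernel and sum: -2·-2.

4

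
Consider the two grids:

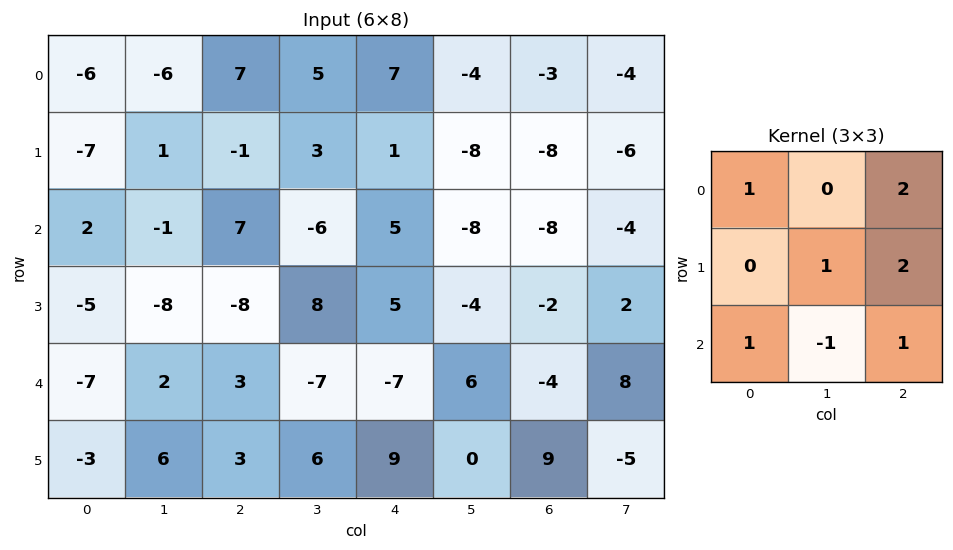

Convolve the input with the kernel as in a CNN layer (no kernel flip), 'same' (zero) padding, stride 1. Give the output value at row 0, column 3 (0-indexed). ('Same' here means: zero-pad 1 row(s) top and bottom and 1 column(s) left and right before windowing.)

The receptive field on the zero-padded input at this output position is [0 0 0 / 7 5 7 / -1 3 1]. Elementwise product with the kernel and sum: 0·1 + 0·2 + 5·1 + 7·2 + -1·1 + 3·-1 + 1·1.

16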